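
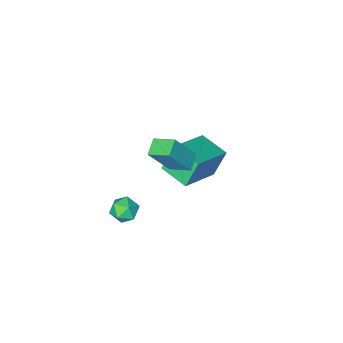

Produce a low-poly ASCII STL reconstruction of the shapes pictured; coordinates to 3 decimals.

solid 
facet normal -0.902 -0.221 -0.372
outer loop
vertex -3.28 -1.217 0.618
vertex -3.525 0.164 0.393
vertex -2.705 -1.332 -0.708
endloop
endfacet
facet normal 0.172 -0.972 0.159
outer loop
vertex -0.875 -0.884 0.047
vertex -3.28 -1.217 0.618
vertex -2.705 -1.332 -0.708
endloop
endfacet
facet normal -0.902 -0.221 -0.372
outer loop
vertex -2.705 -1.332 -0.708
vertex -3.525 0.164 0.393
vertex -2.95 0.049 -0.933
endloop
endfacet
facet normal 0.397 -0.079 -0.915
outer loop
vertex -2.95 0.049 -0.933
vertex -0.875 -0.884 0.047
vertex -2.705 -1.332 -0.708
endloop
endfacet
facet normal -0.397 0.079 0.915
outer loop
vertex -3.28 -1.217 0.618
vertex -1.695 0.612 1.148
vertex -3.525 0.164 0.393
endloop
endfacet
facet normal 0.172 -0.972 0.159
outer loop
vertex -1.45 -0.769 1.373
vertex -3.28 -1.217 0.618
vertex -0.875 -0.884 0.047
endloop
endfacet
facet normal -0.397 0.079 0.915
outer loop
vertex -1.45 -0.769 1.373
vertex -1.695 0.612 1.148
vertex -3.28 -1.217 0.618
endloop
endfacet
facet normal -0.172 0.972 -0.159
outer loop
vertex -3.525 0.164 0.393
vertex -1.695 0.612 1.148
vertex -2.95 0.049 -0.933
endloop
endfacet
facet normal 0.397 -0.079 -0.915
outer loop
vertex -1.12 0.497 -0.178
vertex -0.875 -0.884 0.047
vertex -2.95 0.049 -0.933
endloop
endfacet
facet normal -0.172 0.972 -0.159
outer loop
vertex -2.95 0.049 -0.933
vertex -1.695 0.612 1.148
vertex -1.12 0.497 -0.178
endloop
endfacet
facet normal 0.902 0.221 0.372
outer loop
vertex -1.12 0.497 -0.178
vertex -1.45 -0.769 1.373
vertex -0.875 -0.884 0.047
endloop
endfacet
facet normal 0.902 0.221 0.372
outer loop
vertex -1.695 0.612 1.148
vertex -1.45 -0.769 1.373
vertex -1.12 0.497 -0.178
endloop
endfacet
facet normal -0.906 -0.151 0.395
outer loop
vertex 0.266 -0.91 -2.036
vertex 0.26 -1.573 -2.304
vertex 0.525 -1.453 -1.65
endloop
endfacet
facet normal -0.530 0.309 0.790
outer loop
vertex 0.266 -0.91 -2.036
vertex 0.525 -1.453 -1.65
vertex 0.87 -0.828 -1.663
endloop
endfacet
facet normal -0.348 0.859 0.375
outer loop
vertex 0.266 -0.91 -2.036
vertex 0.87 -0.828 -1.663
vertex 0.819 -0.56 -2.324
endloop
endfacet
facet normal -0.613 0.740 -0.277
outer loop
vertex 0.266 -0.91 -2.036
vertex 0.819 -0.56 -2.324
vertex 0.442 -1.02 -2.72
endloop
endfacet
facet normal -0.957 0.116 -0.265
outer loop
vertex 0.266 -0.91 -2.036
vertex 0.442 -1.02 -2.72
vertex 0.26 -1.573 -2.304
endloop
endfacet
facet normal 0.070 -0.018 0.997
outer loop
vertex 0.87 -0.828 -1.663
vertex 0.525 -1.453 -1.65
vertex 1.238 -1.44 -1.7
endloop
endfacet
facet normal -0.539 -0.762 0.358
outer loop
vertex 0.525 -1.453 -1.65
vertex 0.26 -1.573 -2.304
vertex 0.861 -1.9 -2.096
endloop
endfacet
facet normal -0.621 -0.330 -0.711
outer loop
vertex 0.26 -1.573 -2.304
vertex 0.442 -1.02 -2.72
vertex 0.81 -1.632 -2.757
endloop
endfacet
facet normal -0.064 0.681 -0.730
outer loop
vertex 0.442 -1.02 -2.72
vertex 0.819 -0.56 -2.324
vertex 1.155 -1.007 -2.77
endloop
endfacet
facet normal 0.362 0.873 0.326
outer loop
vertex 0.819 -0.56 -2.324
vertex 0.87 -0.828 -1.663
vertex 1.42 -0.887 -2.116
endloop
endfacet
facet normal 0.613 -0.740 0.277
outer loop
vertex 1.414 -1.55 -2.384
vertex 1.238 -1.44 -1.7
vertex 0.861 -1.9 -2.096
endloop
endfacet
facet normal 0.348 -0.859 -0.375
outer loop
vertex 1.414 -1.55 -2.384
vertex 0.861 -1.9 -2.096
vertex 0.81 -1.632 -2.757
endloop
endfacet
facet normal 0.530 -0.309 -0.790
outer loop
vertex 1.414 -1.55 -2.384
vertex 0.81 -1.632 -2.757
vertex 1.155 -1.007 -2.77
endloop
endfacet
facet normal 0.906 0.151 -0.395
outer loop
vertex 1.414 -1.55 -2.384
vertex 1.155 -1.007 -2.77
vertex 1.42 -0.887 -2.116
endloop
endfacet
facet normal 0.957 -0.116 0.265
outer loop
vertex 1.414 -1.55 -2.384
vertex 1.42 -0.887 -2.116
vertex 1.238 -1.44 -1.7
endloop
endfacet
facet normal 0.064 -0.681 0.730
outer loop
vertex 0.861 -1.9 -2.096
vertex 1.238 -1.44 -1.7
vertex 0.525 -1.453 -1.65
endloop
endfacet
facet normal -0.362 -0.873 -0.326
outer loop
vertex 0.81 -1.632 -2.757
vertex 0.861 -1.9 -2.096
vertex 0.26 -1.573 -2.304
endloop
endfacet
facet normal -0.070 0.018 -0.997
outer loop
vertex 1.155 -1.007 -2.77
vertex 0.81 -1.632 -2.757
vertex 0.442 -1.02 -2.72
endloop
endfacet
facet normal 0.539 0.762 -0.358
outer loop
vertex 1.42 -0.887 -2.116
vertex 1.155 -1.007 -2.77
vertex 0.819 -0.56 -2.324
endloop
endfacet
facet normal 0.621 0.330 0.711
outer loop
vertex 1.238 -1.44 -1.7
vertex 1.42 -0.887 -2.116
vertex 0.87 -0.828 -1.663
endloop
endfacet
facet normal -0.540 0.132 -0.832
outer loop
vertex -0.657 0.389 2.424
vertex -1.093 1.281 2.848
vertex -0.044 0.843 2.098
endloop
endfacet
facet normal 0.403 -0.827 -0.393
outer loop
vertex 0.873 0.619 3.512
vertex -0.657 0.389 2.424
vertex -0.044 0.843 2.098
endloop
endfacet
facet normal -0.540 0.131 -0.832
outer loop
vertex -0.044 0.843 2.098
vertex -1.093 1.281 2.848
vertex -0.48 1.736 2.522
endloop
endfacet
facet normal 0.739 0.547 -0.393
outer loop
vertex -0.48 1.736 2.522
vertex 0.873 0.619 3.512
vertex -0.044 0.843 2.098
endloop
endfacet
facet normal -0.739 -0.548 0.392
outer loop
vertex -0.657 0.389 2.424
vertex -0.176 1.057 4.262
vertex -1.093 1.281 2.848
endloop
endfacet
facet normal 0.404 -0.826 -0.393
outer loop
vertex 0.26 0.164 3.838
vertex -0.657 0.389 2.424
vertex 0.873 0.619 3.512
endloop
endfacet
facet normal -0.739 -0.547 0.392
outer loop
vertex 0.26 0.164 3.838
vertex -0.176 1.057 4.262
vertex -0.657 0.389 2.424
endloop
endfacet
facet normal -0.404 0.826 0.393
outer loop
vertex -1.093 1.281 2.848
vertex -0.176 1.057 4.262
vertex -0.48 1.736 2.522
endloop
endfacet
facet normal 0.739 0.548 -0.392
outer loop
vertex 0.437 1.511 3.936
vertex 0.873 0.619 3.512
vertex -0.48 1.736 2.522
endloop
endfacet
facet normal -0.403 0.826 0.393
outer loop
vertex -0.48 1.736 2.522
vertex -0.176 1.057 4.262
vertex 0.437 1.511 3.936
endloop
endfacet
facet normal 0.540 -0.131 0.832
outer loop
vertex 0.437 1.511 3.936
vertex 0.26 0.164 3.838
vertex 0.873 0.619 3.512
endloop
endfacet
facet normal 0.540 -0.131 0.832
outer loop
vertex -0.176 1.057 4.262
vertex 0.26 0.164 3.838
vertex 0.437 1.511 3.936
endloop
endfacet

endsolid


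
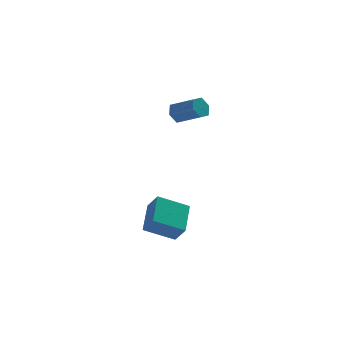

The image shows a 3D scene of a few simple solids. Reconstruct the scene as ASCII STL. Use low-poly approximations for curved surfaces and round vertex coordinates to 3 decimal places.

solid 
facet normal -0.387 0.535 -0.751
outer loop
vertex -3.93 -2.97 -3.977
vertex -3.554 -1.393 -3.046
vertex -2.392 -2.899 -4.72
endloop
endfacet
facet normal -0.201 -0.844 -0.497
outer loop
vertex -1.966 -3.487 -3.894
vertex -3.93 -2.97 -3.977
vertex -2.392 -2.899 -4.72
endloop
endfacet
facet normal -0.388 0.535 -0.751
outer loop
vertex -2.392 -2.899 -4.72
vertex -3.554 -1.393 -3.046
vertex -2.016 -1.321 -3.789
endloop
endfacet
facet normal 0.900 0.042 -0.434
outer loop
vertex -2.016 -1.321 -3.789
vertex -1.966 -3.487 -3.894
vertex -2.392 -2.899 -4.72
endloop
endfacet
facet normal -0.900 -0.042 0.434
outer loop
vertex -3.93 -2.97 -3.977
vertex -3.128 -1.981 -2.22
vertex -3.554 -1.393 -3.046
endloop
endfacet
facet normal -0.201 -0.844 -0.498
outer loop
vertex -3.504 -3.559 -3.151
vertex -3.93 -2.97 -3.977
vertex -1.966 -3.487 -3.894
endloop
endfacet
facet normal -0.900 -0.042 0.434
outer loop
vertex -3.504 -3.559 -3.151
vertex -3.128 -1.981 -2.22
vertex -3.93 -2.97 -3.977
endloop
endfacet
facet normal 0.201 0.844 0.497
outer loop
vertex -3.554 -1.393 -3.046
vertex -3.128 -1.981 -2.22
vertex -2.016 -1.321 -3.789
endloop
endfacet
facet normal 0.900 0.042 -0.434
outer loop
vertex -1.59 -1.91 -2.963
vertex -1.966 -3.487 -3.894
vertex -2.016 -1.321 -3.789
endloop
endfacet
facet normal 0.201 0.844 0.498
outer loop
vertex -2.016 -1.321 -3.789
vertex -3.128 -1.981 -2.22
vertex -1.59 -1.91 -2.963
endloop
endfacet
facet normal 0.388 -0.535 0.750
outer loop
vertex -1.59 -1.91 -2.963
vertex -3.504 -3.559 -3.151
vertex -1.966 -3.487 -3.894
endloop
endfacet
facet normal 0.387 -0.535 0.751
outer loop
vertex -3.128 -1.981 -2.22
vertex -3.504 -3.559 -3.151
vertex -1.59 -1.91 -2.963
endloop
endfacet
facet normal -0.707 0.575 -0.411
outer loop
vertex -1.493 1.184 1.574
vertex -1.86 1.131 2.131
vertex -1.418 1.63 2.068
endloop
endfacet
facet normal 0.698 0.476 -0.535
outer loop
vertex -1.493 1.184 1.574
vertex -1.418 1.63 2.068
vertex -0.432 0.322 2.191
endloop
endfacet
facet normal 0.698 0.476 -0.535
outer loop
vertex -0.432 0.322 2.191
vertex -1.418 1.63 2.068
vertex -0.357 0.768 2.686
endloop
endfacet
facet normal 0.707 -0.575 0.411
outer loop
vertex -0.432 0.322 2.191
vertex -0.357 0.768 2.686
vertex -0.8 0.269 2.749
endloop
endfacet
facet normal -0.707 0.575 -0.411
outer loop
vertex -1.418 1.63 2.068
vertex -1.86 1.131 2.131
vertex -1.785 1.577 2.625
endloop
endfacet
facet normal 0.446 0.815 0.371
outer loop
vertex -1.418 1.63 2.068
vertex -1.785 1.577 2.625
vertex -0.357 0.768 2.686
endloop
endfacet
facet normal 0.446 0.814 0.372
outer loop
vertex -0.357 0.768 2.686
vertex -1.785 1.577 2.625
vertex -0.725 0.715 3.243
endloop
endfacet
facet normal 0.707 -0.575 0.412
outer loop
vertex -0.357 0.768 2.686
vertex -0.725 0.715 3.243
vertex -0.8 0.269 2.749
endloop
endfacet
facet normal -0.707 0.575 -0.412
outer loop
vertex -1.785 1.577 2.625
vertex -1.86 1.131 2.131
vertex -2.228 1.078 2.689
endloop
endfacet
facet normal -0.252 0.340 0.906
outer loop
vertex -1.785 1.577 2.625
vertex -2.228 1.078 2.689
vertex -0.725 0.715 3.243
endloop
endfacet
facet normal -0.253 0.338 0.907
outer loop
vertex -0.725 0.715 3.243
vertex -2.228 1.078 2.689
vertex -1.167 0.216 3.306
endloop
endfacet
facet normal 0.707 -0.575 0.411
outer loop
vertex -0.725 0.715 3.243
vertex -1.167 0.216 3.306
vertex -0.8 0.269 2.749
endloop
endfacet
facet normal -0.707 0.575 -0.411
outer loop
vertex -2.228 1.078 2.689
vertex -1.86 1.131 2.131
vertex -2.303 0.632 2.194
endloop
endfacet
facet normal -0.698 -0.476 0.535
outer loop
vertex -2.228 1.078 2.689
vertex -2.303 0.632 2.194
vertex -1.167 0.216 3.306
endloop
endfacet
facet normal -0.698 -0.476 0.535
outer loop
vertex -1.167 0.216 3.306
vertex -2.303 0.632 2.194
vertex -1.242 -0.23 2.812
endloop
endfacet
facet normal 0.707 -0.575 0.411
outer loop
vertex -1.167 0.216 3.306
vertex -1.242 -0.23 2.812
vertex -0.8 0.269 2.749
endloop
endfacet
facet normal -0.707 0.575 -0.412
outer loop
vertex -2.303 0.632 2.194
vertex -1.86 1.131 2.131
vertex -1.935 0.685 1.637
endloop
endfacet
facet normal -0.445 -0.815 -0.372
outer loop
vertex -2.303 0.632 2.194
vertex -1.935 0.685 1.637
vertex -1.242 -0.23 2.812
endloop
endfacet
facet normal -0.446 -0.814 -0.371
outer loop
vertex -1.242 -0.23 2.812
vertex -1.935 0.685 1.637
vertex -0.875 -0.177 2.255
endloop
endfacet
facet normal 0.707 -0.575 0.411
outer loop
vertex -1.242 -0.23 2.812
vertex -0.875 -0.177 2.255
vertex -0.8 0.269 2.749
endloop
endfacet
facet normal -0.707 0.575 -0.411
outer loop
vertex -1.935 0.685 1.637
vertex -1.86 1.131 2.131
vertex -1.493 1.184 1.574
endloop
endfacet
facet normal 0.253 -0.339 -0.906
outer loop
vertex -1.935 0.685 1.637
vertex -1.493 1.184 1.574
vertex -0.875 -0.177 2.255
endloop
endfacet
facet normal 0.251 -0.339 -0.906
outer loop
vertex -0.875 -0.177 2.255
vertex -1.493 1.184 1.574
vertex -0.432 0.322 2.191
endloop
endfacet
facet normal 0.707 -0.575 0.412
outer loop
vertex -0.875 -0.177 2.255
vertex -0.432 0.322 2.191
vertex -0.8 0.269 2.749
endloop
endfacet

endsolid


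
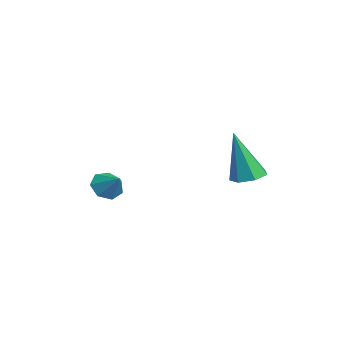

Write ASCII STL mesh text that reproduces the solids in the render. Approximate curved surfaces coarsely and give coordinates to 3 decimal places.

solid 
facet normal -0.735 -0.329 -0.592
outer loop
vertex -2.294 -0.839 -3.071
vertex -2.675 -0.958 -2.532
vertex -2.631 -0.398 -2.898
endloop
endfacet
facet normal 0.677 0.652 -0.342
outer loop
vertex -2.294 -0.839 -3.071
vertex -2.631 -0.398 -2.898
vertex -1.925 -0.622 -1.928
endloop
endfacet
facet normal -0.735 -0.329 -0.592
outer loop
vertex -2.631 -0.398 -2.898
vertex -2.675 -0.958 -2.532
vertex -3.001 -0.378 -2.45
endloop
endfacet
facet normal 0.174 0.980 0.100
outer loop
vertex -2.631 -0.398 -2.898
vertex -3.001 -0.378 -2.45
vertex -1.925 -0.622 -1.928
endloop
endfacet
facet normal -0.736 -0.330 -0.592
outer loop
vertex -3.001 -0.378 -2.45
vertex -2.675 -0.958 -2.532
vertex -3.125 -0.794 -2.064
endloop
endfacet
facet normal -0.179 0.697 0.694
outer loop
vertex -3.001 -0.378 -2.45
vertex -3.125 -0.794 -2.064
vertex -1.925 -0.622 -1.928
endloop
endfacet
facet normal -0.736 -0.328 -0.593
outer loop
vertex -3.125 -0.794 -2.064
vertex -2.675 -0.958 -2.532
vertex -2.911 -1.334 -2.031
endloop
endfacet
facet normal -0.115 0.015 0.993
outer loop
vertex -3.125 -0.794 -2.064
vertex -2.911 -1.334 -2.031
vertex -1.925 -0.622 -1.928
endloop
endfacet
facet normal -0.735 -0.329 -0.593
outer loop
vertex -2.911 -1.334 -2.031
vertex -2.675 -0.958 -2.532
vertex -2.519 -1.59 -2.375
endloop
endfacet
facet normal 0.317 -0.551 0.772
outer loop
vertex -2.911 -1.334 -2.031
vertex -2.519 -1.59 -2.375
vertex -1.925 -0.622 -1.928
endloop
endfacet
facet normal -0.735 -0.329 -0.593
outer loop
vertex -2.519 -1.59 -2.375
vertex -2.675 -0.958 -2.532
vertex -2.244 -1.37 -2.838
endloop
endfacet
facet normal 0.793 -0.577 0.197
outer loop
vertex -2.519 -1.59 -2.375
vertex -2.244 -1.37 -2.838
vertex -1.925 -0.622 -1.928
endloop
endfacet
facet normal -0.735 -0.329 -0.592
outer loop
vertex -2.244 -1.37 -2.838
vertex -2.675 -0.958 -2.532
vertex -2.294 -0.839 -3.071
endloop
endfacet
facet normal 0.953 -0.042 -0.300
outer loop
vertex -2.244 -1.37 -2.838
vertex -2.294 -0.839 -3.071
vertex -1.925 -0.622 -1.928
endloop
endfacet
facet normal 0.065 0.250 -0.966
outer loop
vertex 2.416 2.565 -0.798
vertex 1.957 3.045 -0.705
vertex 2.623 3.087 -0.649
endloop
endfacet
facet normal 0.875 -0.417 0.245
outer loop
vertex 2.416 2.565 -0.798
vertex 2.623 3.087 -0.649
vertex 1.823 2.535 1.265
endloop
endfacet
facet normal 0.065 0.250 -0.966
outer loop
vertex 2.623 3.087 -0.649
vertex 1.957 3.045 -0.705
vertex 2.329 3.577 -0.542
endloop
endfacet
facet normal 0.806 0.386 0.448
outer loop
vertex 2.623 3.087 -0.649
vertex 2.329 3.577 -0.542
vertex 1.823 2.535 1.265
endloop
endfacet
facet normal 0.066 0.250 -0.966
outer loop
vertex 2.329 3.577 -0.542
vertex 1.957 3.045 -0.705
vertex 1.755 3.667 -0.558
endloop
endfacet
facet normal 0.118 0.846 0.521
outer loop
vertex 2.329 3.577 -0.542
vertex 1.755 3.667 -0.558
vertex 1.823 2.535 1.265
endloop
endfacet
facet normal 0.066 0.250 -0.966
outer loop
vertex 1.755 3.667 -0.558
vertex 1.957 3.045 -0.705
vertex 1.333 3.287 -0.685
endloop
endfacet
facet normal -0.676 0.615 0.407
outer loop
vertex 1.755 3.667 -0.558
vertex 1.333 3.287 -0.685
vertex 1.823 2.535 1.265
endloop
endfacet
facet normal 0.066 0.250 -0.966
outer loop
vertex 1.333 3.287 -0.685
vertex 1.957 3.045 -0.705
vertex 1.381 2.726 -0.827
endloop
endfacet
facet normal -0.972 -0.132 0.193
outer loop
vertex 1.333 3.287 -0.685
vertex 1.381 2.726 -0.827
vertex 1.823 2.535 1.265
endloop
endfacet
facet normal 0.066 0.249 -0.966
outer loop
vertex 1.381 2.726 -0.827
vertex 1.957 3.045 -0.705
vertex 1.863 2.404 -0.877
endloop
endfacet
facet normal -0.552 -0.833 0.041
outer loop
vertex 1.381 2.726 -0.827
vertex 1.863 2.404 -0.877
vertex 1.823 2.535 1.265
endloop
endfacet
facet normal 0.065 0.250 -0.966
outer loop
vertex 1.863 2.404 -0.877
vertex 1.957 3.045 -0.705
vertex 2.416 2.565 -0.798
endloop
endfacet
facet normal 0.271 -0.961 0.064
outer loop
vertex 1.863 2.404 -0.877
vertex 2.416 2.565 -0.798
vertex 1.823 2.535 1.265
endloop
endfacet

endsolid


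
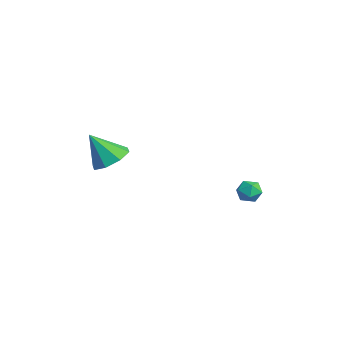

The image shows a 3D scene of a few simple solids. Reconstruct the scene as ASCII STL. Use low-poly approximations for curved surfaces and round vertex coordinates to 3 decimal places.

solid 
facet normal -0.890 -0.286 0.356
outer loop
vertex -2.208 3.157 -2.748
vertex -2.052 2.525 -2.866
vertex -1.906 2.798 -2.281
endloop
endfacet
facet normal -0.670 0.313 0.673
outer loop
vertex -2.208 3.157 -2.748
vertex -1.906 2.798 -2.281
vertex -1.721 3.425 -2.388
endloop
endfacet
facet normal -0.568 0.806 0.168
outer loop
vertex -2.208 3.157 -2.748
vertex -1.721 3.425 -2.388
vertex -1.752 3.539 -3.04
endloop
endfacet
facet normal -0.724 0.512 -0.462
outer loop
vertex -2.208 3.157 -2.748
vertex -1.752 3.539 -3.04
vertex -1.957 2.982 -3.336
endloop
endfacet
facet normal -0.924 -0.164 -0.346
outer loop
vertex -2.208 3.157 -2.748
vertex -1.957 2.982 -3.336
vertex -2.052 2.525 -2.866
endloop
endfacet
facet normal -0.040 0.180 0.983
outer loop
vertex -1.721 3.425 -2.388
vertex -1.906 2.798 -2.281
vertex -1.263 2.958 -2.284
endloop
endfacet
facet normal -0.397 -0.790 0.468
outer loop
vertex -1.906 2.798 -2.281
vertex -2.052 2.525 -2.866
vertex -1.468 2.401 -2.58
endloop
endfacet
facet normal -0.452 -0.592 -0.667
outer loop
vertex -2.052 2.525 -2.866
vertex -1.957 2.982 -3.336
vertex -1.499 2.515 -3.232
endloop
endfacet
facet normal -0.129 0.502 -0.855
outer loop
vertex -1.957 2.982 -3.336
vertex -1.752 3.539 -3.04
vertex -1.314 3.142 -3.339
endloop
endfacet
facet normal 0.127 0.978 0.165
outer loop
vertex -1.752 3.539 -3.04
vertex -1.721 3.425 -2.388
vertex -1.168 3.415 -2.754
endloop
endfacet
facet normal 0.724 -0.512 0.462
outer loop
vertex -1.012 2.783 -2.872
vertex -1.263 2.958 -2.284
vertex -1.468 2.401 -2.58
endloop
endfacet
facet normal 0.568 -0.806 -0.168
outer loop
vertex -1.012 2.783 -2.872
vertex -1.468 2.401 -2.58
vertex -1.499 2.515 -3.232
endloop
endfacet
facet normal 0.670 -0.313 -0.673
outer loop
vertex -1.012 2.783 -2.872
vertex -1.499 2.515 -3.232
vertex -1.314 3.142 -3.339
endloop
endfacet
facet normal 0.890 0.286 -0.356
outer loop
vertex -1.012 2.783 -2.872
vertex -1.314 3.142 -3.339
vertex -1.168 3.415 -2.754
endloop
endfacet
facet normal 0.924 0.164 0.346
outer loop
vertex -1.012 2.783 -2.872
vertex -1.168 3.415 -2.754
vertex -1.263 2.958 -2.284
endloop
endfacet
facet normal 0.129 -0.502 0.855
outer loop
vertex -1.468 2.401 -2.58
vertex -1.263 2.958 -2.284
vertex -1.906 2.798 -2.281
endloop
endfacet
facet normal -0.127 -0.978 -0.165
outer loop
vertex -1.499 2.515 -3.232
vertex -1.468 2.401 -2.58
vertex -2.052 2.525 -2.866
endloop
endfacet
facet normal 0.040 -0.180 -0.983
outer loop
vertex -1.314 3.142 -3.339
vertex -1.499 2.515 -3.232
vertex -1.957 2.982 -3.336
endloop
endfacet
facet normal 0.397 0.790 -0.468
outer loop
vertex -1.168 3.415 -2.754
vertex -1.314 3.142 -3.339
vertex -1.752 3.539 -3.04
endloop
endfacet
facet normal 0.452 0.592 0.667
outer loop
vertex -1.263 2.958 -2.284
vertex -1.168 3.415 -2.754
vertex -1.721 3.425 -2.388
endloop
endfacet
facet normal 0.189 0.510 -0.839
outer loop
vertex -2.602 -2.182 -0.095
vertex -3.058 -2.874 -0.618
vertex -3.335 -2.044 -0.176
endloop
endfacet
facet normal -0.000 0.504 0.864
outer loop
vertex -2.602 -2.182 -0.095
vertex -3.335 -2.044 -0.176
vertex -3.382 -3.746 0.818
endloop
endfacet
facet normal 0.189 0.510 -0.839
outer loop
vertex -3.335 -2.044 -0.176
vertex -3.058 -2.874 -0.618
vertex -3.906 -2.392 -0.516
endloop
endfacet
facet normal -0.637 0.402 0.658
outer loop
vertex -3.335 -2.044 -0.176
vertex -3.906 -2.392 -0.516
vertex -3.382 -3.746 0.818
endloop
endfacet
facet normal 0.189 0.510 -0.839
outer loop
vertex -3.906 -2.392 -0.516
vertex -3.058 -2.874 -0.618
vertex -3.98 -3.023 -0.916
endloop
endfacet
facet normal -0.952 -0.076 0.296
outer loop
vertex -3.906 -2.392 -0.516
vertex -3.98 -3.023 -0.916
vertex -3.382 -3.746 0.818
endloop
endfacet
facet normal 0.189 0.510 -0.839
outer loop
vertex -3.98 -3.023 -0.916
vertex -3.058 -2.874 -0.618
vertex -3.514 -3.566 -1.141
endloop
endfacet
facet normal -0.761 -0.649 -0.008
outer loop
vertex -3.98 -3.023 -0.916
vertex -3.514 -3.566 -1.141
vertex -3.382 -3.746 0.818
endloop
endfacet
facet normal 0.190 0.509 -0.839
outer loop
vertex -3.514 -3.566 -1.141
vertex -3.058 -2.874 -0.618
vertex -2.782 -3.704 -1.059
endloop
endfacet
facet normal -0.176 -0.981 -0.078
outer loop
vertex -3.514 -3.566 -1.141
vertex -2.782 -3.704 -1.059
vertex -3.382 -3.746 0.818
endloop
endfacet
facet normal 0.190 0.509 -0.840
outer loop
vertex -2.782 -3.704 -1.059
vertex -3.058 -2.874 -0.618
vertex -2.211 -3.356 -0.719
endloop
endfacet
facet normal 0.460 -0.879 0.127
outer loop
vertex -2.782 -3.704 -1.059
vertex -2.211 -3.356 -0.719
vertex -3.382 -3.746 0.818
endloop
endfacet
facet normal 0.189 0.509 -0.840
outer loop
vertex -2.211 -3.356 -0.719
vertex -3.058 -2.874 -0.618
vertex -2.137 -2.725 -0.32
endloop
endfacet
facet normal 0.775 -0.400 0.489
outer loop
vertex -2.211 -3.356 -0.719
vertex -2.137 -2.725 -0.32
vertex -3.382 -3.746 0.818
endloop
endfacet
facet normal 0.189 0.510 -0.839
outer loop
vertex -2.137 -2.725 -0.32
vertex -3.058 -2.874 -0.618
vertex -2.602 -2.182 -0.095
endloop
endfacet
facet normal 0.584 0.172 0.793
outer loop
vertex -2.137 -2.725 -0.32
vertex -2.602 -2.182 -0.095
vertex -3.382 -3.746 0.818
endloop
endfacet

endsolid


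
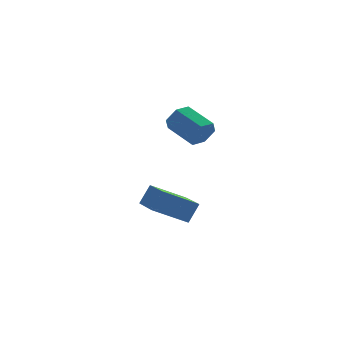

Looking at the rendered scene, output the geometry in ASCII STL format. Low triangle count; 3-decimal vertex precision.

solid 
facet normal 0.347 -0.863 -0.367
outer loop
vertex 4.08 -4.268 2.916
vertex 3.636 -4.196 2.328
vertex 4.32 -3.914 2.311
endloop
endfacet
facet normal 0.880 0.164 0.445
outer loop
vertex 4.08 -4.268 2.916
vertex 4.32 -3.914 2.311
vertex 3.529 -2.895 3.499
endloop
endfacet
facet normal 0.880 0.165 0.445
outer loop
vertex 3.529 -2.895 3.499
vertex 4.32 -3.914 2.311
vertex 3.768 -2.542 2.895
endloop
endfacet
facet normal -0.347 0.863 0.367
outer loop
vertex 3.529 -2.895 3.499
vertex 3.768 -2.542 2.895
vertex 3.084 -2.824 2.912
endloop
endfacet
facet normal 0.347 -0.863 -0.367
outer loop
vertex 4.32 -3.914 2.311
vertex 3.636 -4.196 2.328
vertex 3.875 -3.843 1.724
endloop
endfacet
facet normal 0.720 0.496 -0.486
outer loop
vertex 4.32 -3.914 2.311
vertex 3.875 -3.843 1.724
vertex 3.768 -2.542 2.895
endloop
endfacet
facet normal 0.721 0.495 -0.485
outer loop
vertex 3.768 -2.542 2.895
vertex 3.875 -3.843 1.724
vertex 3.324 -2.471 2.307
endloop
endfacet
facet normal -0.347 0.863 0.366
outer loop
vertex 3.768 -2.542 2.895
vertex 3.324 -2.471 2.307
vertex 3.084 -2.824 2.912
endloop
endfacet
facet normal 0.347 -0.863 -0.367
outer loop
vertex 3.875 -3.843 1.724
vertex 3.636 -4.196 2.328
vertex 3.191 -4.125 1.741
endloop
endfacet
facet normal -0.160 0.331 -0.930
outer loop
vertex 3.875 -3.843 1.724
vertex 3.191 -4.125 1.741
vertex 3.324 -2.471 2.307
endloop
endfacet
facet normal -0.159 0.331 -0.930
outer loop
vertex 3.324 -2.471 2.307
vertex 3.191 -4.125 1.741
vertex 2.64 -2.752 2.324
endloop
endfacet
facet normal -0.346 0.864 0.367
outer loop
vertex 3.324 -2.471 2.307
vertex 2.64 -2.752 2.324
vertex 3.084 -2.824 2.912
endloop
endfacet
facet normal 0.347 -0.863 -0.367
outer loop
vertex 3.191 -4.125 1.741
vertex 3.636 -4.196 2.328
vertex 2.952 -4.478 2.345
endloop
endfacet
facet normal -0.880 -0.165 -0.445
outer loop
vertex 3.191 -4.125 1.741
vertex 2.952 -4.478 2.345
vertex 2.64 -2.752 2.324
endloop
endfacet
facet normal -0.880 -0.165 -0.445
outer loop
vertex 2.64 -2.752 2.324
vertex 2.952 -4.478 2.345
vertex 2.4 -3.106 2.929
endloop
endfacet
facet normal -0.347 0.863 0.367
outer loop
vertex 2.64 -2.752 2.324
vertex 2.4 -3.106 2.929
vertex 3.084 -2.824 2.912
endloop
endfacet
facet normal 0.347 -0.863 -0.366
outer loop
vertex 2.952 -4.478 2.345
vertex 3.636 -4.196 2.328
vertex 3.396 -4.549 2.933
endloop
endfacet
facet normal -0.721 -0.496 0.484
outer loop
vertex 2.952 -4.478 2.345
vertex 3.396 -4.549 2.933
vertex 2.4 -3.106 2.929
endloop
endfacet
facet normal -0.720 -0.496 0.486
outer loop
vertex 2.4 -3.106 2.929
vertex 3.396 -4.549 2.933
vertex 2.845 -3.177 3.516
endloop
endfacet
facet normal -0.347 0.863 0.367
outer loop
vertex 2.4 -3.106 2.929
vertex 2.845 -3.177 3.516
vertex 3.084 -2.824 2.912
endloop
endfacet
facet normal 0.346 -0.864 -0.367
outer loop
vertex 3.396 -4.549 2.933
vertex 3.636 -4.196 2.328
vertex 4.08 -4.268 2.916
endloop
endfacet
facet normal 0.159 -0.331 0.930
outer loop
vertex 3.396 -4.549 2.933
vertex 4.08 -4.268 2.916
vertex 2.845 -3.177 3.516
endloop
endfacet
facet normal 0.160 -0.331 0.930
outer loop
vertex 2.845 -3.177 3.516
vertex 4.08 -4.268 2.916
vertex 3.529 -2.895 3.499
endloop
endfacet
facet normal -0.347 0.863 0.367
outer loop
vertex 2.845 -3.177 3.516
vertex 3.529 -2.895 3.499
vertex 3.084 -2.824 2.912
endloop
endfacet
facet normal -0.515 -0.145 -0.845
outer loop
vertex 1.755 -3.041 -2.347
vertex 1.994 -1.024 -2.84
vertex 3.309 -3.439 -3.226
endloop
endfacet
facet normal -0.114 -0.965 0.236
outer loop
vertex 3.886 -3.276 -2.28
vertex 1.755 -3.041 -2.347
vertex 3.309 -3.439 -3.226
endloop
endfacet
facet normal -0.515 -0.145 -0.845
outer loop
vertex 3.309 -3.439 -3.226
vertex 1.994 -1.024 -2.84
vertex 3.548 -1.422 -3.719
endloop
endfacet
facet normal 0.849 -0.218 -0.481
outer loop
vertex 3.548 -1.422 -3.719
vertex 3.886 -3.276 -2.28
vertex 3.309 -3.439 -3.226
endloop
endfacet
facet normal -0.849 0.218 0.481
outer loop
vertex 1.755 -3.041 -2.347
vertex 2.571 -0.861 -1.894
vertex 1.994 -1.024 -2.84
endloop
endfacet
facet normal -0.114 -0.965 0.236
outer loop
vertex 2.332 -2.878 -1.401
vertex 1.755 -3.041 -2.347
vertex 3.886 -3.276 -2.28
endloop
endfacet
facet normal -0.849 0.218 0.481
outer loop
vertex 2.332 -2.878 -1.401
vertex 2.571 -0.861 -1.894
vertex 1.755 -3.041 -2.347
endloop
endfacet
facet normal 0.114 0.965 -0.236
outer loop
vertex 1.994 -1.024 -2.84
vertex 2.571 -0.861 -1.894
vertex 3.548 -1.422 -3.719
endloop
endfacet
facet normal 0.849 -0.218 -0.481
outer loop
vertex 4.125 -1.259 -2.773
vertex 3.886 -3.276 -2.28
vertex 3.548 -1.422 -3.719
endloop
endfacet
facet normal 0.114 0.965 -0.236
outer loop
vertex 3.548 -1.422 -3.719
vertex 2.571 -0.861 -1.894
vertex 4.125 -1.259 -2.773
endloop
endfacet
facet normal 0.515 0.145 0.845
outer loop
vertex 4.125 -1.259 -2.773
vertex 2.332 -2.878 -1.401
vertex 3.886 -3.276 -2.28
endloop
endfacet
facet normal 0.515 0.145 0.845
outer loop
vertex 2.571 -0.861 -1.894
vertex 2.332 -2.878 -1.401
vertex 4.125 -1.259 -2.773
endloop
endfacet

endsolid


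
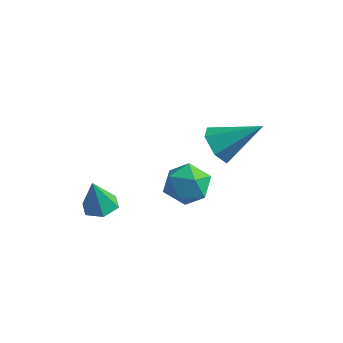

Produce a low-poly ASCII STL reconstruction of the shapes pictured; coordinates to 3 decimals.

solid 
facet normal -0.690 -0.478 -0.544
outer loop
vertex 1.543 0.188 -2.375
vertex 1.059 0.402 -1.949
vertex 1.226 0.778 -2.491
endloop
endfacet
facet normal 0.764 0.298 -0.573
outer loop
vertex 1.543 0.188 -2.375
vertex 1.226 0.778 -2.491
vertex 2.121 1.138 -1.111
endloop
endfacet
facet normal -0.690 -0.477 -0.544
outer loop
vertex 1.226 0.778 -2.491
vertex 1.059 0.402 -1.949
vertex 0.742 0.993 -2.065
endloop
endfacet
facet normal 0.128 0.936 -0.327
outer loop
vertex 1.226 0.778 -2.491
vertex 0.742 0.993 -2.065
vertex 2.121 1.138 -1.111
endloop
endfacet
facet normal -0.690 -0.477 -0.545
outer loop
vertex 0.742 0.993 -2.065
vertex 1.059 0.402 -1.949
vertex 0.574 0.617 -1.523
endloop
endfacet
facet normal -0.390 0.809 0.440
outer loop
vertex 0.742 0.993 -2.065
vertex 0.574 0.617 -1.523
vertex 2.121 1.138 -1.111
endloop
endfacet
facet normal -0.690 -0.478 -0.544
outer loop
vertex 0.574 0.617 -1.523
vertex 1.059 0.402 -1.949
vertex 0.891 0.027 -1.407
endloop
endfacet
facet normal -0.271 0.044 0.962
outer loop
vertex 0.574 0.617 -1.523
vertex 0.891 0.027 -1.407
vertex 2.121 1.138 -1.111
endloop
endfacet
facet normal -0.690 -0.478 -0.544
outer loop
vertex 0.891 0.027 -1.407
vertex 1.059 0.402 -1.949
vertex 1.376 -0.188 -1.833
endloop
endfacet
facet normal 0.365 -0.595 0.716
outer loop
vertex 0.891 0.027 -1.407
vertex 1.376 -0.188 -1.833
vertex 2.121 1.138 -1.111
endloop
endfacet
facet normal -0.690 -0.478 -0.544
outer loop
vertex 1.376 -0.188 -1.833
vertex 1.059 0.402 -1.949
vertex 1.543 0.188 -2.375
endloop
endfacet
facet normal 0.883 -0.467 -0.052
outer loop
vertex 1.376 -0.188 -1.833
vertex 1.543 0.188 -2.375
vertex 2.121 1.138 -1.111
endloop
endfacet
facet normal 0.349 0.931 -0.109
outer loop
vertex 2.195 -1.867 -1.914
vertex 1.71 -1.627 -1.416
vertex 2.377 -1.852 -1.201
endloop
endfacet
facet normal 0.862 0.452 -0.230
outer loop
vertex 2.195 -1.867 -1.914
vertex 2.377 -1.852 -1.201
vertex 2.568 -2.428 -1.617
endloop
endfacet
facet normal 0.648 0.028 -0.761
outer loop
vertex 2.195 -1.867 -1.914
vertex 2.568 -2.428 -1.617
vertex 2.019 -2.56 -2.089
endloop
endfacet
facet normal 0.001 0.244 -0.970
outer loop
vertex 2.195 -1.867 -1.914
vertex 2.019 -2.56 -2.089
vertex 1.488 -2.065 -1.965
endloop
endfacet
facet normal -0.184 0.803 -0.566
outer loop
vertex 2.195 -1.867 -1.914
vertex 1.488 -2.065 -1.965
vertex 1.71 -1.627 -1.416
endloop
endfacet
facet normal 0.932 0.051 0.358
outer loop
vertex 2.568 -2.428 -1.617
vertex 2.377 -1.852 -1.201
vertex 2.312 -2.535 -0.935
endloop
endfacet
facet normal 0.101 0.827 0.553
outer loop
vertex 2.377 -1.852 -1.201
vertex 1.71 -1.627 -1.416
vertex 1.781 -2.04 -0.811
endloop
endfacet
facet normal -0.761 0.621 -0.188
outer loop
vertex 1.71 -1.627 -1.416
vertex 1.488 -2.065 -1.965
vertex 1.232 -2.172 -1.283
endloop
endfacet
facet normal -0.461 -0.284 -0.841
outer loop
vertex 1.488 -2.065 -1.965
vertex 2.019 -2.56 -2.089
vertex 1.423 -2.748 -1.699
endloop
endfacet
facet normal 0.585 -0.636 -0.503
outer loop
vertex 2.019 -2.56 -2.089
vertex 2.568 -2.428 -1.617
vertex 2.09 -2.973 -1.484
endloop
endfacet
facet normal -0.001 -0.244 0.970
outer loop
vertex 1.605 -2.733 -0.986
vertex 2.312 -2.535 -0.935
vertex 1.781 -2.04 -0.811
endloop
endfacet
facet normal -0.648 -0.028 0.761
outer loop
vertex 1.605 -2.733 -0.986
vertex 1.781 -2.04 -0.811
vertex 1.232 -2.172 -1.283
endloop
endfacet
facet normal -0.862 -0.452 0.230
outer loop
vertex 1.605 -2.733 -0.986
vertex 1.232 -2.172 -1.283
vertex 1.423 -2.748 -1.699
endloop
endfacet
facet normal -0.349 -0.931 0.109
outer loop
vertex 1.605 -2.733 -0.986
vertex 1.423 -2.748 -1.699
vertex 2.09 -2.973 -1.484
endloop
endfacet
facet normal 0.184 -0.803 0.566
outer loop
vertex 1.605 -2.733 -0.986
vertex 2.09 -2.973 -1.484
vertex 2.312 -2.535 -0.935
endloop
endfacet
facet normal 0.461 0.284 0.841
outer loop
vertex 1.781 -2.04 -0.811
vertex 2.312 -2.535 -0.935
vertex 2.377 -1.852 -1.201
endloop
endfacet
facet normal -0.585 0.636 0.503
outer loop
vertex 1.232 -2.172 -1.283
vertex 1.781 -2.04 -0.811
vertex 1.71 -1.627 -1.416
endloop
endfacet
facet normal -0.932 -0.051 -0.358
outer loop
vertex 1.423 -2.748 -1.699
vertex 1.232 -2.172 -1.283
vertex 1.488 -2.065 -1.965
endloop
endfacet
facet normal -0.101 -0.827 -0.553
outer loop
vertex 2.09 -2.973 -1.484
vertex 1.423 -2.748 -1.699
vertex 2.019 -2.56 -2.089
endloop
endfacet
facet normal 0.761 -0.621 0.188
outer loop
vertex 2.312 -2.535 -0.935
vertex 2.09 -2.973 -1.484
vertex 2.568 -2.428 -1.617
endloop
endfacet
facet normal 0.104 0.187 -0.977
outer loop
vertex -0.123 -3.385 -3.08
vertex -0.514 -3.0 -3.048
vertex 0.013 -2.864 -2.966
endloop
endfacet
facet normal 0.840 -0.316 0.442
outer loop
vertex -0.123 -3.385 -3.08
vertex 0.013 -2.864 -2.966
vertex -0.626 -3.2 -1.992
endloop
endfacet
facet normal 0.104 0.187 -0.977
outer loop
vertex 0.013 -2.864 -2.966
vertex -0.514 -3.0 -3.048
vertex -0.379 -2.479 -2.934
endloop
endfacet
facet normal 0.594 0.556 0.581
outer loop
vertex 0.013 -2.864 -2.966
vertex -0.379 -2.479 -2.934
vertex -0.626 -3.2 -1.992
endloop
endfacet
facet normal 0.104 0.187 -0.977
outer loop
vertex -0.379 -2.479 -2.934
vertex -0.514 -3.0 -3.048
vertex -0.905 -2.614 -3.016
endloop
endfacet
facet normal -0.287 0.795 0.534
outer loop
vertex -0.379 -2.479 -2.934
vertex -0.905 -2.614 -3.016
vertex -0.626 -3.2 -1.992
endloop
endfacet
facet normal 0.103 0.185 -0.977
outer loop
vertex -0.905 -2.614 -3.016
vertex -0.514 -3.0 -3.048
vertex -1.041 -3.135 -3.129
endloop
endfacet
facet normal -0.923 0.166 0.346
outer loop
vertex -0.905 -2.614 -3.016
vertex -1.041 -3.135 -3.129
vertex -0.626 -3.2 -1.992
endloop
endfacet
facet normal 0.103 0.185 -0.977
outer loop
vertex -1.041 -3.135 -3.129
vertex -0.514 -3.0 -3.048
vertex -0.65 -3.521 -3.161
endloop
endfacet
facet normal -0.679 -0.705 0.207
outer loop
vertex -1.041 -3.135 -3.129
vertex -0.65 -3.521 -3.161
vertex -0.626 -3.2 -1.992
endloop
endfacet
facet normal 0.102 0.185 -0.977
outer loop
vertex -0.65 -3.521 -3.161
vertex -0.514 -3.0 -3.048
vertex -0.123 -3.385 -3.08
endloop
endfacet
facet normal 0.205 -0.945 0.255
outer loop
vertex -0.65 -3.521 -3.161
vertex -0.123 -3.385 -3.08
vertex -0.626 -3.2 -1.992
endloop
endfacet

endsolid


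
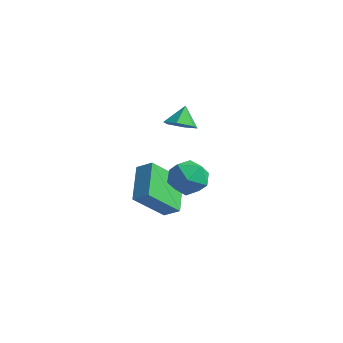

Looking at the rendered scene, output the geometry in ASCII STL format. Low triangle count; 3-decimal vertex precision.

solid 
facet normal 0.236 -0.533 -0.813
outer loop
vertex -0.515 3.746 0.824
vertex -0.956 3.177 1.069
vertex -1.248 3.722 0.627
endloop
endfacet
facet normal -0.029 0.999 -0.015
outer loop
vertex -0.515 3.746 0.824
vertex -1.248 3.722 0.627
vertex -1.204 3.743 1.931
endloop
endfacet
facet normal 0.234 -0.534 -0.813
outer loop
vertex -1.248 3.722 0.627
vertex -0.956 3.177 1.069
vertex -1.689 3.154 0.873
endloop
endfacet
facet normal -0.786 0.618 0.017
outer loop
vertex -1.248 3.722 0.627
vertex -1.689 3.154 0.873
vertex -1.204 3.743 1.931
endloop
endfacet
facet normal 0.234 -0.533 -0.813
outer loop
vertex -1.689 3.154 0.873
vertex -0.956 3.177 1.069
vertex -1.396 2.609 1.315
endloop
endfacet
facet normal -0.882 -0.101 0.460
outer loop
vertex -1.689 3.154 0.873
vertex -1.396 2.609 1.315
vertex -1.204 3.743 1.931
endloop
endfacet
facet normal 0.235 -0.534 -0.812
outer loop
vertex -1.396 2.609 1.315
vertex -0.956 3.177 1.069
vertex -0.663 2.633 1.511
endloop
endfacet
facet normal -0.219 -0.437 0.872
outer loop
vertex -1.396 2.609 1.315
vertex -0.663 2.633 1.511
vertex -1.204 3.743 1.931
endloop
endfacet
facet normal 0.236 -0.533 -0.812
outer loop
vertex -0.663 2.633 1.511
vertex -0.956 3.177 1.069
vertex -0.222 3.201 1.266
endloop
endfacet
facet normal 0.539 -0.056 0.841
outer loop
vertex -0.663 2.633 1.511
vertex -0.222 3.201 1.266
vertex -1.204 3.743 1.931
endloop
endfacet
facet normal 0.236 -0.533 -0.813
outer loop
vertex -0.222 3.201 1.266
vertex -0.956 3.177 1.069
vertex -0.515 3.746 0.824
endloop
endfacet
facet normal 0.635 0.663 0.397
outer loop
vertex -0.222 3.201 1.266
vertex -0.515 3.746 0.824
vertex -1.204 3.743 1.931
endloop
endfacet
facet normal -0.548 0.668 0.504
outer loop
vertex -3.134 3.678 -2.253
vertex -2.679 5.144 -3.7
vertex -3.861 3.438 -2.725
endloop
endfacet
facet normal -0.216 -0.695 0.686
outer loop
vertex -2.761 2.096 -3.74
vertex -3.134 3.678 -2.253
vertex -3.861 3.438 -2.725
endloop
endfacet
facet normal -0.547 0.668 0.505
outer loop
vertex -3.861 3.438 -2.725
vertex -2.679 5.144 -3.7
vertex -3.407 4.904 -4.172
endloop
endfacet
facet normal -0.809 -0.267 -0.524
outer loop
vertex -3.407 4.904 -4.172
vertex -2.761 2.096 -3.74
vertex -3.861 3.438 -2.725
endloop
endfacet
facet normal 0.809 0.266 0.524
outer loop
vertex -3.134 3.678 -2.253
vertex -1.579 3.802 -4.715
vertex -2.679 5.144 -3.7
endloop
endfacet
facet normal -0.215 -0.695 0.686
outer loop
vertex -2.033 2.336 -3.268
vertex -3.134 3.678 -2.253
vertex -2.761 2.096 -3.74
endloop
endfacet
facet normal 0.809 0.267 0.524
outer loop
vertex -2.033 2.336 -3.268
vertex -1.579 3.802 -4.715
vertex -3.134 3.678 -2.253
endloop
endfacet
facet normal 0.215 0.695 -0.686
outer loop
vertex -2.679 5.144 -3.7
vertex -1.579 3.802 -4.715
vertex -3.407 4.904 -4.172
endloop
endfacet
facet normal -0.809 -0.267 -0.524
outer loop
vertex -2.306 3.562 -5.187
vertex -2.761 2.096 -3.74
vertex -3.407 4.904 -4.172
endloop
endfacet
facet normal 0.216 0.695 -0.686
outer loop
vertex -3.407 4.904 -4.172
vertex -1.579 3.802 -4.715
vertex -2.306 3.562 -5.187
endloop
endfacet
facet normal 0.547 -0.668 -0.505
outer loop
vertex -2.306 3.562 -5.187
vertex -2.033 2.336 -3.268
vertex -2.761 2.096 -3.74
endloop
endfacet
facet normal 0.548 -0.667 -0.504
outer loop
vertex -1.579 3.802 -4.715
vertex -2.033 2.336 -3.268
vertex -2.306 3.562 -5.187
endloop
endfacet
facet normal -0.708 0.023 0.705
outer loop
vertex -0.116 2.899 -0.614
vertex -0.628 2.166 -1.104
vertex 0.066 1.919 -0.399
endloop
endfacet
facet normal -0.072 0.201 0.977
outer loop
vertex -0.116 2.899 -0.614
vertex 0.066 1.919 -0.399
vertex 0.842 2.576 -0.477
endloop
endfacet
facet normal 0.170 0.768 0.618
outer loop
vertex -0.116 2.899 -0.614
vertex 0.842 2.576 -0.477
vertex 0.627 3.23 -1.23
endloop
endfacet
facet normal -0.316 0.941 0.124
outer loop
vertex -0.116 2.899 -0.614
vertex 0.627 3.23 -1.23
vertex -0.282 2.976 -1.618
endloop
endfacet
facet normal -0.859 0.480 0.179
outer loop
vertex -0.116 2.899 -0.614
vertex -0.282 2.976 -1.618
vertex -0.628 2.166 -1.104
endloop
endfacet
facet normal 0.376 -0.342 0.861
outer loop
vertex 0.842 2.576 -0.477
vertex 0.066 1.919 -0.399
vertex 0.922 1.644 -0.882
endloop
endfacet
facet normal -0.653 -0.629 0.422
outer loop
vertex 0.066 1.919 -0.399
vertex -0.628 2.166 -1.104
vertex 0.013 1.39 -1.27
endloop
endfacet
facet normal -0.896 0.110 -0.430
outer loop
vertex -0.628 2.166 -1.104
vertex -0.282 2.976 -1.618
vertex -0.202 2.044 -2.023
endloop
endfacet
facet normal -0.018 0.855 -0.518
outer loop
vertex -0.282 2.976 -1.618
vertex 0.627 3.23 -1.23
vertex 0.574 2.701 -2.101
endloop
endfacet
facet normal 0.769 0.575 0.280
outer loop
vertex 0.627 3.23 -1.23
vertex 0.842 2.576 -0.477
vertex 1.268 2.454 -1.396
endloop
endfacet
facet normal 0.316 -0.941 -0.124
outer loop
vertex 0.756 1.721 -1.886
vertex 0.922 1.644 -0.882
vertex 0.013 1.39 -1.27
endloop
endfacet
facet normal -0.170 -0.768 -0.618
outer loop
vertex 0.756 1.721 -1.886
vertex 0.013 1.39 -1.27
vertex -0.202 2.044 -2.023
endloop
endfacet
facet normal 0.072 -0.201 -0.977
outer loop
vertex 0.756 1.721 -1.886
vertex -0.202 2.044 -2.023
vertex 0.574 2.701 -2.101
endloop
endfacet
facet normal 0.708 -0.023 -0.705
outer loop
vertex 0.756 1.721 -1.886
vertex 0.574 2.701 -2.101
vertex 1.268 2.454 -1.396
endloop
endfacet
facet normal 0.859 -0.480 -0.179
outer loop
vertex 0.756 1.721 -1.886
vertex 1.268 2.454 -1.396
vertex 0.922 1.644 -0.882
endloop
endfacet
facet normal 0.018 -0.855 0.518
outer loop
vertex 0.013 1.39 -1.27
vertex 0.922 1.644 -0.882
vertex 0.066 1.919 -0.399
endloop
endfacet
facet normal -0.769 -0.575 -0.280
outer loop
vertex -0.202 2.044 -2.023
vertex 0.013 1.39 -1.27
vertex -0.628 2.166 -1.104
endloop
endfacet
facet normal -0.376 0.342 -0.861
outer loop
vertex 0.574 2.701 -2.101
vertex -0.202 2.044 -2.023
vertex -0.282 2.976 -1.618
endloop
endfacet
facet normal 0.653 0.629 -0.422
outer loop
vertex 1.268 2.454 -1.396
vertex 0.574 2.701 -2.101
vertex 0.627 3.23 -1.23
endloop
endfacet
facet normal 0.896 -0.110 0.430
outer loop
vertex 0.922 1.644 -0.882
vertex 1.268 2.454 -1.396
vertex 0.842 2.576 -0.477
endloop
endfacet

endsolid


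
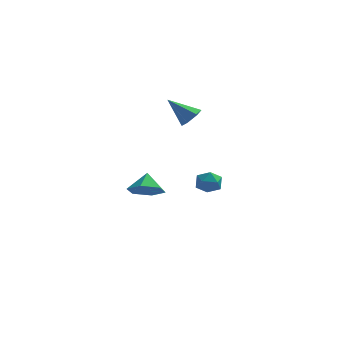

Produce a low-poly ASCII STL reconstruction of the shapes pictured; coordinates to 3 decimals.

solid 
facet normal -0.986 0.152 -0.075
outer loop
vertex -0.265 -3.468 1.364
vertex -0.362 -4.102 1.354
vertex -0.356 -3.788 1.913
endloop
endfacet
facet normal -0.673 0.682 0.286
outer loop
vertex -0.265 -3.468 1.364
vertex -0.356 -3.788 1.913
vertex 0.093 -3.331 1.879
endloop
endfacet
facet normal -0.177 0.975 -0.136
outer loop
vertex -0.265 -3.468 1.364
vertex 0.093 -3.331 1.879
vertex 0.364 -3.363 1.298
endloop
endfacet
facet normal -0.184 0.624 -0.759
outer loop
vertex -0.265 -3.468 1.364
vertex 0.364 -3.363 1.298
vertex 0.083 -3.84 0.974
endloop
endfacet
facet normal -0.684 0.116 -0.721
outer loop
vertex -0.265 -3.468 1.364
vertex 0.083 -3.84 0.974
vertex -0.362 -4.102 1.354
endloop
endfacet
facet normal -0.341 0.399 0.851
outer loop
vertex 0.093 -3.331 1.879
vertex -0.356 -3.788 1.913
vertex 0.217 -3.88 2.186
endloop
endfacet
facet normal -0.848 -0.459 0.267
outer loop
vertex -0.356 -3.788 1.913
vertex -0.362 -4.102 1.354
vertex -0.064 -4.357 1.862
endloop
endfacet
facet normal -0.360 -0.516 -0.777
outer loop
vertex -0.362 -4.102 1.354
vertex 0.083 -3.84 0.974
vertex 0.207 -4.389 1.281
endloop
endfacet
facet normal 0.449 0.306 -0.840
outer loop
vertex 0.083 -3.84 0.974
vertex 0.364 -3.363 1.298
vertex 0.656 -3.932 1.247
endloop
endfacet
facet normal 0.461 0.872 0.167
outer loop
vertex 0.364 -3.363 1.298
vertex 0.093 -3.331 1.879
vertex 0.662 -3.618 1.806
endloop
endfacet
facet normal 0.184 -0.624 0.759
outer loop
vertex 0.565 -4.252 1.796
vertex 0.217 -3.88 2.186
vertex -0.064 -4.357 1.862
endloop
endfacet
facet normal 0.177 -0.975 0.136
outer loop
vertex 0.565 -4.252 1.796
vertex -0.064 -4.357 1.862
vertex 0.207 -4.389 1.281
endloop
endfacet
facet normal 0.673 -0.682 -0.286
outer loop
vertex 0.565 -4.252 1.796
vertex 0.207 -4.389 1.281
vertex 0.656 -3.932 1.247
endloop
endfacet
facet normal 0.986 -0.152 0.075
outer loop
vertex 0.565 -4.252 1.796
vertex 0.656 -3.932 1.247
vertex 0.662 -3.618 1.806
endloop
endfacet
facet normal 0.684 -0.116 0.721
outer loop
vertex 0.565 -4.252 1.796
vertex 0.662 -3.618 1.806
vertex 0.217 -3.88 2.186
endloop
endfacet
facet normal -0.449 -0.306 0.840
outer loop
vertex -0.064 -4.357 1.862
vertex 0.217 -3.88 2.186
vertex -0.356 -3.788 1.913
endloop
endfacet
facet normal -0.461 -0.872 -0.167
outer loop
vertex 0.207 -4.389 1.281
vertex -0.064 -4.357 1.862
vertex -0.362 -4.102 1.354
endloop
endfacet
facet normal 0.341 -0.399 -0.851
outer loop
vertex 0.656 -3.932 1.247
vertex 0.207 -4.389 1.281
vertex 0.083 -3.84 0.974
endloop
endfacet
facet normal 0.848 0.459 -0.267
outer loop
vertex 0.662 -3.618 1.806
vertex 0.656 -3.932 1.247
vertex 0.364 -3.363 1.298
endloop
endfacet
facet normal 0.360 0.516 0.777
outer loop
vertex 0.217 -3.88 2.186
vertex 0.662 -3.618 1.806
vertex 0.093 -3.331 1.879
endloop
endfacet
facet normal 0.055 -0.695 -0.717
outer loop
vertex -2.471 -0.104 -0.803
vertex -3.151 0.281 -1.229
vertex -2.315 0.531 -1.407
endloop
endfacet
facet normal 0.762 0.338 0.552
outer loop
vertex -2.471 -0.104 -0.803
vertex -2.315 0.531 -1.407
vertex -3.209 1.019 -0.471
endloop
endfacet
facet normal 0.056 -0.696 -0.715
outer loop
vertex -2.315 0.531 -1.407
vertex -3.151 0.281 -1.229
vertex -2.995 0.915 -1.834
endloop
endfacet
facet normal 0.487 0.873 0.010
outer loop
vertex -2.315 0.531 -1.407
vertex -2.995 0.915 -1.834
vertex -3.209 1.019 -0.471
endloop
endfacet
facet normal 0.055 -0.696 -0.716
outer loop
vertex -2.995 0.915 -1.834
vertex -3.151 0.281 -1.229
vertex -3.83 0.666 -1.656
endloop
endfacet
facet normal -0.307 0.944 -0.120
outer loop
vertex -2.995 0.915 -1.834
vertex -3.83 0.666 -1.656
vertex -3.209 1.019 -0.471
endloop
endfacet
facet normal 0.055 -0.696 -0.716
outer loop
vertex -3.83 0.666 -1.656
vertex -3.151 0.281 -1.229
vertex -3.986 0.032 -1.051
endloop
endfacet
facet normal -0.827 0.481 0.290
outer loop
vertex -3.83 0.666 -1.656
vertex -3.986 0.032 -1.051
vertex -3.209 1.019 -0.471
endloop
endfacet
facet normal 0.055 -0.696 -0.716
outer loop
vertex -3.986 0.032 -1.051
vertex -3.151 0.281 -1.229
vertex -3.307 -0.353 -0.625
endloop
endfacet
facet normal -0.552 -0.054 0.832
outer loop
vertex -3.986 0.032 -1.051
vertex -3.307 -0.353 -0.625
vertex -3.209 1.019 -0.471
endloop
endfacet
facet normal 0.055 -0.696 -0.716
outer loop
vertex -3.307 -0.353 -0.625
vertex -3.151 0.281 -1.229
vertex -2.471 -0.104 -0.803
endloop
endfacet
facet normal 0.242 -0.125 0.962
outer loop
vertex -3.307 -0.353 -0.625
vertex -2.471 -0.104 -0.803
vertex -3.209 1.019 -0.471
endloop
endfacet
facet normal 0.734 -0.090 -0.674
outer loop
vertex -0.973 2.517 2.962
vertex -1.386 2.293 2.542
vertex -1.278 2.913 2.577
endloop
endfacet
facet normal 0.199 0.758 0.622
outer loop
vertex -0.973 2.517 2.962
vertex -1.278 2.913 2.577
vertex -2.494 2.427 3.558
endloop
endfacet
facet normal 0.735 -0.090 -0.672
outer loop
vertex -1.278 2.913 2.577
vertex -1.386 2.293 2.542
vertex -1.69 2.688 2.157
endloop
endfacet
facet normal -0.420 0.905 -0.073
outer loop
vertex -1.278 2.913 2.577
vertex -1.69 2.688 2.157
vertex -2.494 2.427 3.558
endloop
endfacet
facet normal 0.735 -0.090 -0.672
outer loop
vertex -1.69 2.688 2.157
vertex -1.386 2.293 2.542
vertex -1.798 2.068 2.122
endloop
endfacet
facet normal -0.867 0.177 -0.465
outer loop
vertex -1.69 2.688 2.157
vertex -1.798 2.068 2.122
vertex -2.494 2.427 3.558
endloop
endfacet
facet normal 0.734 -0.089 -0.673
outer loop
vertex -1.798 2.068 2.122
vertex -1.386 2.293 2.542
vertex -1.493 1.673 2.507
endloop
endfacet
facet normal -0.697 -0.698 -0.164
outer loop
vertex -1.798 2.068 2.122
vertex -1.493 1.673 2.507
vertex -2.494 2.427 3.558
endloop
endfacet
facet normal 0.734 -0.089 -0.673
outer loop
vertex -1.493 1.673 2.507
vertex -1.386 2.293 2.542
vertex -1.081 1.898 2.927
endloop
endfacet
facet normal -0.079 -0.844 0.530
outer loop
vertex -1.493 1.673 2.507
vertex -1.081 1.898 2.927
vertex -2.494 2.427 3.558
endloop
endfacet
facet normal 0.734 -0.090 -0.674
outer loop
vertex -1.081 1.898 2.927
vertex -1.386 2.293 2.542
vertex -0.973 2.517 2.962
endloop
endfacet
facet normal 0.368 -0.116 0.922
outer loop
vertex -1.081 1.898 2.927
vertex -0.973 2.517 2.962
vertex -2.494 2.427 3.558
endloop
endfacet

endsolid


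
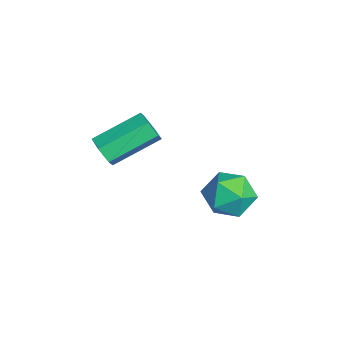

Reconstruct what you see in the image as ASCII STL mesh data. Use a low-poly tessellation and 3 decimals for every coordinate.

solid 
facet normal -0.714 0.409 0.568
outer loop
vertex 1.964 3.119 -3.708
vertex 1.934 2.214 -3.094
vertex 2.611 3.031 -2.831
endloop
endfacet
facet normal -0.283 0.911 0.300
outer loop
vertex 1.964 3.119 -3.708
vertex 2.611 3.031 -2.831
vertex 3.002 3.458 -3.758
endloop
endfacet
facet normal -0.301 0.860 -0.412
outer loop
vertex 1.964 3.119 -3.708
vertex 3.002 3.458 -3.758
vertex 2.567 2.905 -4.595
endloop
endfacet
facet normal -0.743 0.327 -0.584
outer loop
vertex 1.964 3.119 -3.708
vertex 2.567 2.905 -4.595
vertex 1.906 2.136 -4.185
endloop
endfacet
facet normal -0.999 0.048 0.022
outer loop
vertex 1.964 3.119 -3.708
vertex 1.906 2.136 -4.185
vertex 1.934 2.214 -3.094
endloop
endfacet
facet normal 0.381 0.768 0.515
outer loop
vertex 3.002 3.458 -3.758
vertex 2.611 3.031 -2.831
vertex 3.614 2.764 -3.175
endloop
endfacet
facet normal -0.315 -0.044 0.948
outer loop
vertex 2.611 3.031 -2.831
vertex 1.934 2.214 -3.094
vertex 2.953 1.995 -2.765
endloop
endfacet
facet normal -0.775 -0.629 0.065
outer loop
vertex 1.934 2.214 -3.094
vertex 1.906 2.136 -4.185
vertex 2.518 1.442 -3.602
endloop
endfacet
facet normal -0.361 -0.178 -0.915
outer loop
vertex 1.906 2.136 -4.185
vertex 2.567 2.905 -4.595
vertex 2.909 1.869 -4.529
endloop
endfacet
facet normal 0.353 0.686 -0.637
outer loop
vertex 2.567 2.905 -4.595
vertex 3.002 3.458 -3.758
vertex 3.586 2.686 -4.266
endloop
endfacet
facet normal 0.743 -0.327 0.584
outer loop
vertex 3.556 1.781 -3.652
vertex 3.614 2.764 -3.175
vertex 2.953 1.995 -2.765
endloop
endfacet
facet normal 0.301 -0.860 0.412
outer loop
vertex 3.556 1.781 -3.652
vertex 2.953 1.995 -2.765
vertex 2.518 1.442 -3.602
endloop
endfacet
facet normal 0.283 -0.911 -0.300
outer loop
vertex 3.556 1.781 -3.652
vertex 2.518 1.442 -3.602
vertex 2.909 1.869 -4.529
endloop
endfacet
facet normal 0.714 -0.409 -0.568
outer loop
vertex 3.556 1.781 -3.652
vertex 2.909 1.869 -4.529
vertex 3.586 2.686 -4.266
endloop
endfacet
facet normal 0.999 -0.048 -0.022
outer loop
vertex 3.556 1.781 -3.652
vertex 3.586 2.686 -4.266
vertex 3.614 2.764 -3.175
endloop
endfacet
facet normal 0.361 0.178 0.915
outer loop
vertex 2.953 1.995 -2.765
vertex 3.614 2.764 -3.175
vertex 2.611 3.031 -2.831
endloop
endfacet
facet normal -0.353 -0.686 0.637
outer loop
vertex 2.518 1.442 -3.602
vertex 2.953 1.995 -2.765
vertex 1.934 2.214 -3.094
endloop
endfacet
facet normal -0.381 -0.768 -0.515
outer loop
vertex 2.909 1.869 -4.529
vertex 2.518 1.442 -3.602
vertex 1.906 2.136 -4.185
endloop
endfacet
facet normal 0.315 0.044 -0.948
outer loop
vertex 3.586 2.686 -4.266
vertex 2.909 1.869 -4.529
vertex 2.567 2.905 -4.595
endloop
endfacet
facet normal 0.775 0.629 -0.065
outer loop
vertex 3.614 2.764 -3.175
vertex 3.586 2.686 -4.266
vertex 3.002 3.458 -3.758
endloop
endfacet
facet normal 0.202 -0.875 -0.440
outer loop
vertex 3.59 -1.815 -0.787
vertex 3.324 -2.144 -0.255
vertex 2.928 -1.971 -0.78
endloop
endfacet
facet normal -0.110 0.426 -0.898
outer loop
vertex 3.59 -1.815 -0.787
vertex 2.928 -1.971 -0.78
vertex 3.182 -0.047 0.102
endloop
endfacet
facet normal -0.110 0.426 -0.898
outer loop
vertex 3.182 -0.047 0.102
vertex 2.928 -1.971 -0.78
vertex 2.521 -0.203 0.109
endloop
endfacet
facet normal -0.202 0.875 0.439
outer loop
vertex 3.182 -0.047 0.102
vertex 2.521 -0.203 0.109
vertex 2.916 -0.376 0.635
endloop
endfacet
facet normal 0.202 -0.875 -0.440
outer loop
vertex 2.928 -1.971 -0.78
vertex 3.324 -2.144 -0.255
vertex 2.662 -2.3 -0.248
endloop
endfacet
facet normal -0.898 0.015 -0.440
outer loop
vertex 2.928 -1.971 -0.78
vertex 2.662 -2.3 -0.248
vertex 2.521 -0.203 0.109
endloop
endfacet
facet normal -0.898 0.014 -0.439
outer loop
vertex 2.521 -0.203 0.109
vertex 2.662 -2.3 -0.248
vertex 2.255 -0.532 0.642
endloop
endfacet
facet normal -0.202 0.875 0.439
outer loop
vertex 2.521 -0.203 0.109
vertex 2.255 -0.532 0.642
vertex 2.916 -0.376 0.635
endloop
endfacet
facet normal 0.202 -0.875 -0.440
outer loop
vertex 2.662 -2.3 -0.248
vertex 3.324 -2.144 -0.255
vertex 3.058 -2.473 0.278
endloop
endfacet
facet normal -0.788 -0.412 0.458
outer loop
vertex 2.662 -2.3 -0.248
vertex 3.058 -2.473 0.278
vertex 2.255 -0.532 0.642
endloop
endfacet
facet normal -0.788 -0.412 0.457
outer loop
vertex 2.255 -0.532 0.642
vertex 3.058 -2.473 0.278
vertex 2.65 -0.705 1.167
endloop
endfacet
facet normal -0.202 0.875 0.440
outer loop
vertex 2.255 -0.532 0.642
vertex 2.65 -0.705 1.167
vertex 2.916 -0.376 0.635
endloop
endfacet
facet normal 0.202 -0.875 -0.439
outer loop
vertex 3.058 -2.473 0.278
vertex 3.324 -2.144 -0.255
vertex 3.719 -2.317 0.271
endloop
endfacet
facet normal 0.110 -0.426 0.898
outer loop
vertex 3.058 -2.473 0.278
vertex 3.719 -2.317 0.271
vertex 2.65 -0.705 1.167
endloop
endfacet
facet normal 0.110 -0.426 0.898
outer loop
vertex 2.65 -0.705 1.167
vertex 3.719 -2.317 0.271
vertex 3.312 -0.549 1.16
endloop
endfacet
facet normal -0.202 0.875 0.440
outer loop
vertex 2.65 -0.705 1.167
vertex 3.312 -0.549 1.16
vertex 2.916 -0.376 0.635
endloop
endfacet
facet normal 0.202 -0.875 -0.439
outer loop
vertex 3.719 -2.317 0.271
vertex 3.324 -2.144 -0.255
vertex 3.985 -1.988 -0.262
endloop
endfacet
facet normal 0.898 -0.014 0.439
outer loop
vertex 3.719 -2.317 0.271
vertex 3.985 -1.988 -0.262
vertex 3.312 -0.549 1.16
endloop
endfacet
facet normal 0.898 -0.015 0.440
outer loop
vertex 3.312 -0.549 1.16
vertex 3.985 -1.988 -0.262
vertex 3.578 -0.22 0.628
endloop
endfacet
facet normal -0.202 0.875 0.440
outer loop
vertex 3.312 -0.549 1.16
vertex 3.578 -0.22 0.628
vertex 2.916 -0.376 0.635
endloop
endfacet
facet normal 0.202 -0.875 -0.440
outer loop
vertex 3.985 -1.988 -0.262
vertex 3.324 -2.144 -0.255
vertex 3.59 -1.815 -0.787
endloop
endfacet
facet normal 0.788 0.412 -0.457
outer loop
vertex 3.985 -1.988 -0.262
vertex 3.59 -1.815 -0.787
vertex 3.578 -0.22 0.628
endloop
endfacet
facet normal 0.788 0.412 -0.458
outer loop
vertex 3.578 -0.22 0.628
vertex 3.59 -1.815 -0.787
vertex 3.182 -0.047 0.102
endloop
endfacet
facet normal -0.202 0.875 0.440
outer loop
vertex 3.578 -0.22 0.628
vertex 3.182 -0.047 0.102
vertex 2.916 -0.376 0.635
endloop
endfacet

endsolid


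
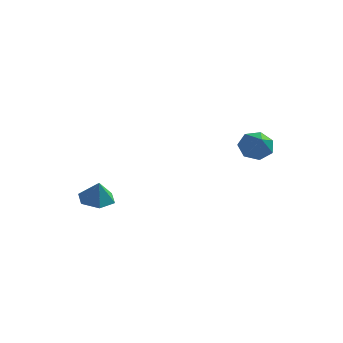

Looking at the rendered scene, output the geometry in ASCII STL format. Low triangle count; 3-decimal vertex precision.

solid 
facet normal -0.192 0.215 -0.958
outer loop
vertex -2.769 -1.544 -2.934
vertex -3.779 -1.546 -2.732
vertex -3.238 -0.674 -2.645
endloop
endfacet
facet normal 0.830 0.289 0.477
outer loop
vertex -2.769 -1.544 -2.934
vertex -3.238 -0.674 -2.645
vertex -3.521 -1.834 -1.448
endloop
endfacet
facet normal -0.193 0.215 -0.957
outer loop
vertex -3.238 -0.674 -2.645
vertex -3.779 -1.546 -2.732
vertex -4.248 -0.676 -2.442
endloop
endfacet
facet normal 0.141 0.694 0.706
outer loop
vertex -3.238 -0.674 -2.645
vertex -4.248 -0.676 -2.442
vertex -3.521 -1.834 -1.448
endloop
endfacet
facet normal -0.193 0.215 -0.957
outer loop
vertex -4.248 -0.676 -2.442
vertex -3.779 -1.546 -2.732
vertex -4.789 -1.548 -2.529
endloop
endfacet
facet normal -0.583 0.286 0.760
outer loop
vertex -4.248 -0.676 -2.442
vertex -4.789 -1.548 -2.529
vertex -3.521 -1.834 -1.448
endloop
endfacet
facet normal -0.193 0.214 -0.958
outer loop
vertex -4.789 -1.548 -2.529
vertex -3.779 -1.546 -2.732
vertex -4.32 -2.418 -2.818
endloop
endfacet
facet normal -0.617 -0.527 0.584
outer loop
vertex -4.789 -1.548 -2.529
vertex -4.32 -2.418 -2.818
vertex -3.521 -1.834 -1.448
endloop
endfacet
facet normal -0.193 0.214 -0.958
outer loop
vertex -4.32 -2.418 -2.818
vertex -3.779 -1.546 -2.732
vertex -3.31 -2.416 -3.021
endloop
endfacet
facet normal 0.073 -0.932 0.355
outer loop
vertex -4.32 -2.418 -2.818
vertex -3.31 -2.416 -3.021
vertex -3.521 -1.834 -1.448
endloop
endfacet
facet normal -0.192 0.215 -0.958
outer loop
vertex -3.31 -2.416 -3.021
vertex -3.779 -1.546 -2.732
vertex -2.769 -1.544 -2.934
endloop
endfacet
facet normal 0.797 -0.524 0.301
outer loop
vertex -3.31 -2.416 -3.021
vertex -2.769 -1.544 -2.934
vertex -3.521 -1.834 -1.448
endloop
endfacet
facet normal -0.347 0.751 -0.562
outer loop
vertex 4.126 4.678 -0.857
vertex 3.218 4.601 -0.399
vertex 4.019 5.172 -0.13
endloop
endfacet
facet normal 0.989 -0.007 0.150
outer loop
vertex 4.126 4.678 -0.857
vertex 4.019 5.172 -0.13
vertex 3.882 3.159 0.679
endloop
endfacet
facet normal -0.347 0.751 -0.562
outer loop
vertex 4.019 5.172 -0.13
vertex 3.218 4.601 -0.399
vertex 3.309 5.236 0.394
endloop
endfacet
facet normal 0.588 0.267 0.764
outer loop
vertex 4.019 5.172 -0.13
vertex 3.309 5.236 0.394
vertex 3.882 3.159 0.679
endloop
endfacet
facet normal -0.345 0.752 -0.562
outer loop
vertex 3.309 5.236 0.394
vertex 3.218 4.601 -0.399
vertex 2.53 4.823 0.32
endloop
endfacet
facet normal -0.144 0.095 0.985
outer loop
vertex 3.309 5.236 0.394
vertex 2.53 4.823 0.32
vertex 3.882 3.159 0.679
endloop
endfacet
facet normal -0.346 0.751 -0.563
outer loop
vertex 2.53 4.823 0.32
vertex 3.218 4.601 -0.399
vertex 2.269 4.242 -0.295
endloop
endfacet
facet normal -0.654 -0.392 0.647
outer loop
vertex 2.53 4.823 0.32
vertex 2.269 4.242 -0.295
vertex 3.882 3.159 0.679
endloop
endfacet
facet normal -0.346 0.752 -0.562
outer loop
vertex 2.269 4.242 -0.295
vertex 3.218 4.601 -0.399
vertex 2.722 3.932 -0.989
endloop
endfacet
facet normal -0.560 -0.829 0.005
outer loop
vertex 2.269 4.242 -0.295
vertex 2.722 3.932 -0.989
vertex 3.882 3.159 0.679
endloop
endfacet
facet normal -0.346 0.752 -0.561
outer loop
vertex 2.722 3.932 -0.989
vertex 3.218 4.601 -0.399
vertex 3.549 4.126 -1.239
endloop
endfacet
facet normal 0.069 -0.886 -0.459
outer loop
vertex 2.722 3.932 -0.989
vertex 3.549 4.126 -1.239
vertex 3.882 3.159 0.679
endloop
endfacet
facet normal -0.347 0.751 -0.562
outer loop
vertex 3.549 4.126 -1.239
vertex 3.218 4.601 -0.399
vertex 4.126 4.678 -0.857
endloop
endfacet
facet normal 0.758 -0.520 -0.394
outer loop
vertex 3.549 4.126 -1.239
vertex 4.126 4.678 -0.857
vertex 3.882 3.159 0.679
endloop
endfacet

endsolid


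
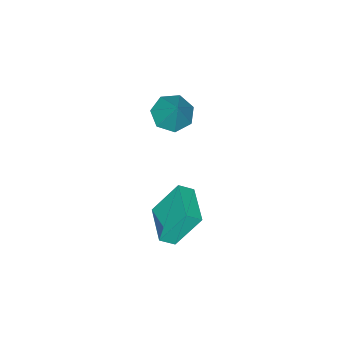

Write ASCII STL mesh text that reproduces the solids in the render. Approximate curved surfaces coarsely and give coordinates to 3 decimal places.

solid 
facet normal -0.633 0.533 -0.561
outer loop
vertex 2.648 3.652 -1.205
vertex 3.9 5.081 -1.261
vertex 3.461 2.875 -2.859
endloop
endfacet
facet normal -0.658 -0.752 0.030
outer loop
vertex 3.98 2.439 -2.399
vertex 2.648 3.652 -1.205
vertex 3.461 2.875 -2.859
endloop
endfacet
facet normal -0.634 0.533 -0.561
outer loop
vertex 3.461 2.875 -2.859
vertex 3.9 5.081 -1.261
vertex 4.712 4.304 -2.915
endloop
endfacet
facet normal 0.407 -0.388 -0.827
outer loop
vertex 4.712 4.304 -2.915
vertex 3.98 2.439 -2.399
vertex 3.461 2.875 -2.859
endloop
endfacet
facet normal -0.406 0.389 0.827
outer loop
vertex 2.648 3.652 -1.205
vertex 4.419 4.645 -0.801
vertex 3.9 5.081 -1.261
endloop
endfacet
facet normal -0.658 -0.752 0.031
outer loop
vertex 3.168 3.216 -0.745
vertex 2.648 3.652 -1.205
vertex 3.98 2.439 -2.399
endloop
endfacet
facet normal -0.406 0.388 0.827
outer loop
vertex 3.168 3.216 -0.745
vertex 4.419 4.645 -0.801
vertex 2.648 3.652 -1.205
endloop
endfacet
facet normal 0.658 0.752 -0.030
outer loop
vertex 3.9 5.081 -1.261
vertex 4.419 4.645 -0.801
vertex 4.712 4.304 -2.915
endloop
endfacet
facet normal 0.406 -0.388 -0.827
outer loop
vertex 5.232 3.868 -2.455
vertex 3.98 2.439 -2.399
vertex 4.712 4.304 -2.915
endloop
endfacet
facet normal 0.658 0.753 -0.030
outer loop
vertex 4.712 4.304 -2.915
vertex 4.419 4.645 -0.801
vertex 5.232 3.868 -2.455
endloop
endfacet
facet normal 0.633 -0.533 0.561
outer loop
vertex 5.232 3.868 -2.455
vertex 3.168 3.216 -0.745
vertex 3.98 2.439 -2.399
endloop
endfacet
facet normal 0.633 -0.532 0.561
outer loop
vertex 4.419 4.645 -0.801
vertex 3.168 3.216 -0.745
vertex 5.232 3.868 -2.455
endloop
endfacet
facet normal -0.363 -0.459 -0.811
outer loop
vertex 2.514 2.512 2.027
vertex 1.992 1.955 2.576
vertex 1.767 2.789 2.205
endloop
endfacet
facet normal 0.313 0.938 -0.148
outer loop
vertex 2.514 2.512 2.027
vertex 1.767 2.789 2.205
vertex 2.648 2.785 4.044
endloop
endfacet
facet normal -0.362 -0.459 -0.811
outer loop
vertex 1.767 2.789 2.205
vertex 1.992 1.955 2.576
vertex 1.19 2.438 2.661
endloop
endfacet
facet normal -0.395 0.898 0.191
outer loop
vertex 1.767 2.789 2.205
vertex 1.19 2.438 2.661
vertex 2.648 2.785 4.044
endloop
endfacet
facet normal -0.362 -0.459 -0.811
outer loop
vertex 1.19 2.438 2.661
vertex 1.992 1.955 2.576
vertex 1.216 1.723 3.054
endloop
endfacet
facet normal -0.690 0.329 0.645
outer loop
vertex 1.19 2.438 2.661
vertex 1.216 1.723 3.054
vertex 2.648 2.785 4.044
endloop
endfacet
facet normal -0.363 -0.458 -0.811
outer loop
vertex 1.216 1.723 3.054
vertex 1.992 1.955 2.576
vertex 1.827 1.183 3.086
endloop
endfacet
facet normal -0.349 -0.343 0.872
outer loop
vertex 1.216 1.723 3.054
vertex 1.827 1.183 3.086
vertex 2.648 2.785 4.044
endloop
endfacet
facet normal -0.363 -0.458 -0.811
outer loop
vertex 1.827 1.183 3.086
vertex 1.992 1.955 2.576
vertex 2.562 1.224 2.734
endloop
endfacet
facet normal 0.370 -0.609 0.702
outer loop
vertex 1.827 1.183 3.086
vertex 2.562 1.224 2.734
vertex 2.648 2.785 4.044
endloop
endfacet
facet normal -0.363 -0.458 -0.811
outer loop
vertex 2.562 1.224 2.734
vertex 1.992 1.955 2.576
vertex 2.867 1.816 2.263
endloop
endfacet
facet normal 0.927 -0.270 0.261
outer loop
vertex 2.562 1.224 2.734
vertex 2.867 1.816 2.263
vertex 2.648 2.785 4.044
endloop
endfacet
facet normal -0.363 -0.459 -0.811
outer loop
vertex 2.867 1.816 2.263
vertex 1.992 1.955 2.576
vertex 2.514 2.512 2.027
endloop
endfacet
facet normal 0.901 0.418 -0.116
outer loop
vertex 2.867 1.816 2.263
vertex 2.514 2.512 2.027
vertex 2.648 2.785 4.044
endloop
endfacet

endsolid


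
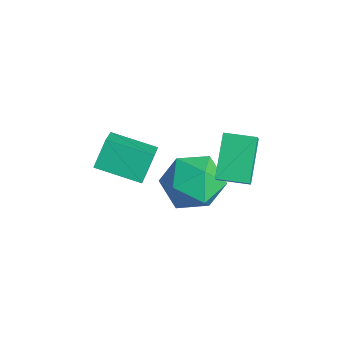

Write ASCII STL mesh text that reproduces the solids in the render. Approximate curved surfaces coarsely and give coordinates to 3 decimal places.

solid 
facet normal -0.666 0.445 -0.598
outer loop
vertex -2.087 -0.435 0.168
vertex -0.892 0.786 -0.254
vertex -1.721 -1.109 -0.742
endloop
endfacet
facet normal -0.679 -0.694 0.241
outer loop
vertex -0.588 -1.866 0.274
vertex -2.087 -0.435 0.168
vertex -1.721 -1.109 -0.742
endloop
endfacet
facet normal -0.666 0.445 -0.598
outer loop
vertex -1.721 -1.109 -0.742
vertex -0.892 0.786 -0.254
vertex -0.526 0.112 -1.164
endloop
endfacet
facet normal 0.308 -0.566 -0.765
outer loop
vertex -0.526 0.112 -1.164
vertex -0.588 -1.866 0.274
vertex -1.721 -1.109 -0.742
endloop
endfacet
facet normal -0.308 0.566 0.765
outer loop
vertex -2.087 -0.435 0.168
vertex 0.241 0.029 0.762
vertex -0.892 0.786 -0.254
endloop
endfacet
facet normal -0.679 -0.694 0.241
outer loop
vertex -0.954 -1.192 1.184
vertex -2.087 -0.435 0.168
vertex -0.588 -1.866 0.274
endloop
endfacet
facet normal -0.308 0.566 0.765
outer loop
vertex -0.954 -1.192 1.184
vertex 0.241 0.029 0.762
vertex -2.087 -0.435 0.168
endloop
endfacet
facet normal 0.679 0.694 -0.241
outer loop
vertex -0.892 0.786 -0.254
vertex 0.241 0.029 0.762
vertex -0.526 0.112 -1.164
endloop
endfacet
facet normal 0.308 -0.566 -0.765
outer loop
vertex 0.607 -0.645 -0.148
vertex -0.588 -1.866 0.274
vertex -0.526 0.112 -1.164
endloop
endfacet
facet normal 0.679 0.694 -0.241
outer loop
vertex -0.526 0.112 -1.164
vertex 0.241 0.029 0.762
vertex 0.607 -0.645 -0.148
endloop
endfacet
facet normal 0.666 -0.445 0.598
outer loop
vertex 0.607 -0.645 -0.148
vertex -0.954 -1.192 1.184
vertex -0.588 -1.866 0.274
endloop
endfacet
facet normal 0.666 -0.445 0.598
outer loop
vertex 0.241 0.029 0.762
vertex -0.954 -1.192 1.184
vertex 0.607 -0.645 -0.148
endloop
endfacet
facet normal 0.343 0.789 -0.509
outer loop
vertex 1.331 1.583 -2.009
vertex 0.357 2.262 -1.613
vertex 1.414 2.234 -0.943
endloop
endfacet
facet normal 0.880 0.372 -0.296
outer loop
vertex 1.331 1.583 -2.009
vertex 1.414 2.234 -0.943
vertex 1.882 1.076 -1.006
endloop
endfacet
facet normal 0.775 -0.280 -0.567
outer loop
vertex 1.331 1.583 -2.009
vertex 1.882 1.076 -1.006
vertex 1.114 0.387 -1.715
endloop
endfacet
facet normal 0.171 -0.264 -0.949
outer loop
vertex 1.331 1.583 -2.009
vertex 1.114 0.387 -1.715
vertex 0.172 1.12 -2.089
endloop
endfacet
facet normal -0.095 0.396 -0.913
outer loop
vertex 1.331 1.583 -2.009
vertex 0.172 1.12 -2.089
vertex 0.357 2.262 -1.613
endloop
endfacet
facet normal 0.851 0.321 0.416
outer loop
vertex 1.882 1.076 -1.006
vertex 1.414 2.234 -0.943
vertex 1.248 1.44 0.009
endloop
endfacet
facet normal -0.018 0.997 0.070
outer loop
vertex 1.414 2.234 -0.943
vertex 0.357 2.262 -1.613
vertex 0.306 2.173 -0.365
endloop
endfacet
facet normal -0.727 0.361 -0.584
outer loop
vertex 0.357 2.262 -1.613
vertex 0.172 1.12 -2.089
vertex -0.462 1.484 -1.074
endloop
endfacet
facet normal -0.296 -0.708 -0.642
outer loop
vertex 0.172 1.12 -2.089
vertex 1.114 0.387 -1.715
vertex 0.006 0.326 -1.137
endloop
endfacet
facet normal 0.680 -0.733 -0.024
outer loop
vertex 1.114 0.387 -1.715
vertex 1.882 1.076 -1.006
vertex 1.063 0.298 -0.467
endloop
endfacet
facet normal -0.171 0.264 0.949
outer loop
vertex 0.089 0.977 -0.071
vertex 1.248 1.44 0.009
vertex 0.306 2.173 -0.365
endloop
endfacet
facet normal -0.775 0.280 0.567
outer loop
vertex 0.089 0.977 -0.071
vertex 0.306 2.173 -0.365
vertex -0.462 1.484 -1.074
endloop
endfacet
facet normal -0.880 -0.372 0.296
outer loop
vertex 0.089 0.977 -0.071
vertex -0.462 1.484 -1.074
vertex 0.006 0.326 -1.137
endloop
endfacet
facet normal -0.343 -0.789 0.509
outer loop
vertex 0.089 0.977 -0.071
vertex 0.006 0.326 -1.137
vertex 1.063 0.298 -0.467
endloop
endfacet
facet normal 0.095 -0.396 0.913
outer loop
vertex 0.089 0.977 -0.071
vertex 1.063 0.298 -0.467
vertex 1.248 1.44 0.009
endloop
endfacet
facet normal 0.296 0.708 0.642
outer loop
vertex 0.306 2.173 -0.365
vertex 1.248 1.44 0.009
vertex 1.414 2.234 -0.943
endloop
endfacet
facet normal -0.680 0.733 0.024
outer loop
vertex -0.462 1.484 -1.074
vertex 0.306 2.173 -0.365
vertex 0.357 2.262 -1.613
endloop
endfacet
facet normal -0.851 -0.321 -0.416
outer loop
vertex 0.006 0.326 -1.137
vertex -0.462 1.484 -1.074
vertex 0.172 1.12 -2.089
endloop
endfacet
facet normal 0.018 -0.997 -0.070
outer loop
vertex 1.063 0.298 -0.467
vertex 0.006 0.326 -1.137
vertex 1.114 0.387 -1.715
endloop
endfacet
facet normal 0.727 -0.361 0.584
outer loop
vertex 1.248 1.44 0.009
vertex 1.063 0.298 -0.467
vertex 1.882 1.076 -1.006
endloop
endfacet
facet normal -0.625 -0.780 0.043
outer loop
vertex 2.887 0.873 1.542
vertex 1.834 1.778 2.67
vertex 2.369 1.245 0.759
endloop
endfacet
facet normal 0.589 -0.506 -0.630
outer loop
vertex 3.086 2.142 0.71
vertex 2.887 0.873 1.542
vertex 2.369 1.245 0.759
endloop
endfacet
facet normal -0.624 -0.780 0.043
outer loop
vertex 2.369 1.245 0.759
vertex 1.834 1.778 2.67
vertex 1.315 2.15 1.888
endloop
endfacet
facet normal -0.514 0.368 -0.775
outer loop
vertex 1.315 2.15 1.888
vertex 3.086 2.142 0.71
vertex 2.369 1.245 0.759
endloop
endfacet
facet normal 0.514 -0.368 0.775
outer loop
vertex 2.887 0.873 1.542
vertex 2.551 2.675 2.621
vertex 1.834 1.778 2.67
endloop
endfacet
facet normal 0.588 -0.506 -0.631
outer loop
vertex 3.605 1.77 1.492
vertex 2.887 0.873 1.542
vertex 3.086 2.142 0.71
endloop
endfacet
facet normal 0.514 -0.368 0.775
outer loop
vertex 3.605 1.77 1.492
vertex 2.551 2.675 2.621
vertex 2.887 0.873 1.542
endloop
endfacet
facet normal -0.589 0.505 0.631
outer loop
vertex 1.834 1.778 2.67
vertex 2.551 2.675 2.621
vertex 1.315 2.15 1.888
endloop
endfacet
facet normal -0.514 0.368 -0.775
outer loop
vertex 2.033 3.047 1.838
vertex 3.086 2.142 0.71
vertex 1.315 2.15 1.888
endloop
endfacet
facet normal -0.589 0.506 0.630
outer loop
vertex 1.315 2.15 1.888
vertex 2.551 2.675 2.621
vertex 2.033 3.047 1.838
endloop
endfacet
facet normal 0.624 0.780 -0.043
outer loop
vertex 2.033 3.047 1.838
vertex 3.605 1.77 1.492
vertex 3.086 2.142 0.71
endloop
endfacet
facet normal 0.624 0.780 -0.042
outer loop
vertex 2.551 2.675 2.621
vertex 3.605 1.77 1.492
vertex 2.033 3.047 1.838
endloop
endfacet

endsolid
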